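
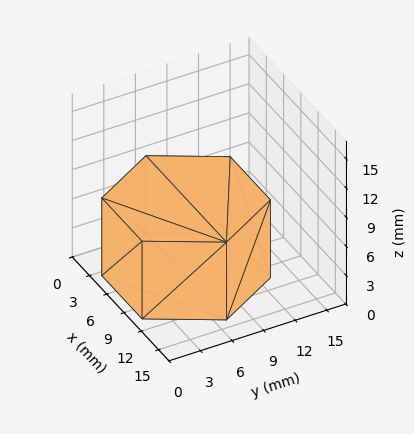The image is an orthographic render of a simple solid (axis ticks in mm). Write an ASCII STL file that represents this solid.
Reading the render: the shape is a regular 6-sided prism (a cylinder approximated with 6 flat sides), circumscribed radius ≈ 7 mm, height ≈ 8 mm (dimensions read to the nearest mm from the axis ticks). For the STL, each face is triangulated and given an outward normal.

solid part
  facet normal 0.0000 0.0000 -1.0000
    outer loop
      vertex 3.5 13.1 0.0
      vertex 10.5 13.1 0.0
      vertex 14.0 7.0 0.0
    endloop
  endfacet
  facet normal 0.0000 0.0000 -1.0000
    outer loop
      vertex 0.0 7.0 0.0
      vertex 3.5 13.1 0.0
      vertex 14.0 7.0 0.0
    endloop
  endfacet
  facet normal 0.0000 0.0000 -1.0000
    outer loop
      vertex 3.5 0.9 0.0
      vertex 0.0 7.0 0.0
      vertex 14.0 7.0 0.0
    endloop
  endfacet
  facet normal 0.0000 0.0000 -1.0000
    outer loop
      vertex 10.5 0.9 0.0
      vertex 3.5 0.9 0.0
      vertex 14.0 7.0 0.0
    endloop
  endfacet
  facet normal 0.0000 0.0000 1.0000
    outer loop
      vertex 14.0 7.0 8.0
      vertex 10.5 13.1 8.0
      vertex 3.5 13.1 8.0
    endloop
  endfacet
  facet normal 0.0000 0.0000 1.0000
    outer loop
      vertex 14.0 7.0 8.0
      vertex 3.5 13.1 8.0
      vertex 0.0 7.0 8.0
    endloop
  endfacet
  facet normal 0.0000 0.0000 1.0000
    outer loop
      vertex 14.0 7.0 8.0
      vertex 0.0 7.0 8.0
      vertex 3.5 0.9 8.0
    endloop
  endfacet
  facet normal 0.0000 0.0000 1.0000
    outer loop
      vertex 14.0 7.0 8.0
      vertex 3.5 0.9 8.0
      vertex 10.5 0.9 8.0
    endloop
  endfacet
  facet normal 0.8674 0.4977 0.0000
    outer loop
      vertex 14.0 7.0 0.0
      vertex 10.5 13.1 0.0
      vertex 10.5 13.1 8.0
    endloop
  endfacet
  facet normal 0.8674 0.4977 0.0000
    outer loop
      vertex 14.0 7.0 0.0
      vertex 10.5 13.1 8.0
      vertex 14.0 7.0 8.0
    endloop
  endfacet
  facet normal 0.0000 1.0000 0.0000
    outer loop
      vertex 10.5 13.1 0.0
      vertex 3.5 13.1 0.0
      vertex 3.5 13.1 8.0
    endloop
  endfacet
  facet normal 0.0000 1.0000 0.0000
    outer loop
      vertex 10.5 13.1 0.0
      vertex 3.5 13.1 8.0
      vertex 10.5 13.1 8.0
    endloop
  endfacet
  facet normal -0.8674 0.4977 0.0000
    outer loop
      vertex 3.5 13.1 0.0
      vertex 0.0 7.0 0.0
      vertex 0.0 7.0 8.0
    endloop
  endfacet
  facet normal -0.8674 0.4977 0.0000
    outer loop
      vertex 3.5 13.1 0.0
      vertex 0.0 7.0 8.0
      vertex 3.5 13.1 8.0
    endloop
  endfacet
  facet normal -0.8674 -0.4977 0.0000
    outer loop
      vertex 0.0 7.0 0.0
      vertex 3.5 0.9 0.0
      vertex 3.5 0.9 8.0
    endloop
  endfacet
  facet normal -0.8674 -0.4977 0.0000
    outer loop
      vertex 0.0 7.0 0.0
      vertex 3.5 0.9 8.0
      vertex 0.0 7.0 8.0
    endloop
  endfacet
  facet normal 0.0000 -1.0000 0.0000
    outer loop
      vertex 3.5 0.9 0.0
      vertex 10.5 0.9 0.0
      vertex 10.5 0.9 8.0
    endloop
  endfacet
  facet normal 0.0000 -1.0000 0.0000
    outer loop
      vertex 3.5 0.9 0.0
      vertex 10.5 0.9 8.0
      vertex 3.5 0.9 8.0
    endloop
  endfacet
  facet normal 0.8674 -0.4977 0.0000
    outer loop
      vertex 10.5 0.9 0.0
      vertex 14.0 7.0 0.0
      vertex 14.0 7.0 8.0
    endloop
  endfacet
  facet normal 0.8674 -0.4977 0.0000
    outer loop
      vertex 10.5 0.9 0.0
      vertex 14.0 7.0 8.0
      vertex 10.5 0.9 8.0
    endloop
  endfacet
endsolid part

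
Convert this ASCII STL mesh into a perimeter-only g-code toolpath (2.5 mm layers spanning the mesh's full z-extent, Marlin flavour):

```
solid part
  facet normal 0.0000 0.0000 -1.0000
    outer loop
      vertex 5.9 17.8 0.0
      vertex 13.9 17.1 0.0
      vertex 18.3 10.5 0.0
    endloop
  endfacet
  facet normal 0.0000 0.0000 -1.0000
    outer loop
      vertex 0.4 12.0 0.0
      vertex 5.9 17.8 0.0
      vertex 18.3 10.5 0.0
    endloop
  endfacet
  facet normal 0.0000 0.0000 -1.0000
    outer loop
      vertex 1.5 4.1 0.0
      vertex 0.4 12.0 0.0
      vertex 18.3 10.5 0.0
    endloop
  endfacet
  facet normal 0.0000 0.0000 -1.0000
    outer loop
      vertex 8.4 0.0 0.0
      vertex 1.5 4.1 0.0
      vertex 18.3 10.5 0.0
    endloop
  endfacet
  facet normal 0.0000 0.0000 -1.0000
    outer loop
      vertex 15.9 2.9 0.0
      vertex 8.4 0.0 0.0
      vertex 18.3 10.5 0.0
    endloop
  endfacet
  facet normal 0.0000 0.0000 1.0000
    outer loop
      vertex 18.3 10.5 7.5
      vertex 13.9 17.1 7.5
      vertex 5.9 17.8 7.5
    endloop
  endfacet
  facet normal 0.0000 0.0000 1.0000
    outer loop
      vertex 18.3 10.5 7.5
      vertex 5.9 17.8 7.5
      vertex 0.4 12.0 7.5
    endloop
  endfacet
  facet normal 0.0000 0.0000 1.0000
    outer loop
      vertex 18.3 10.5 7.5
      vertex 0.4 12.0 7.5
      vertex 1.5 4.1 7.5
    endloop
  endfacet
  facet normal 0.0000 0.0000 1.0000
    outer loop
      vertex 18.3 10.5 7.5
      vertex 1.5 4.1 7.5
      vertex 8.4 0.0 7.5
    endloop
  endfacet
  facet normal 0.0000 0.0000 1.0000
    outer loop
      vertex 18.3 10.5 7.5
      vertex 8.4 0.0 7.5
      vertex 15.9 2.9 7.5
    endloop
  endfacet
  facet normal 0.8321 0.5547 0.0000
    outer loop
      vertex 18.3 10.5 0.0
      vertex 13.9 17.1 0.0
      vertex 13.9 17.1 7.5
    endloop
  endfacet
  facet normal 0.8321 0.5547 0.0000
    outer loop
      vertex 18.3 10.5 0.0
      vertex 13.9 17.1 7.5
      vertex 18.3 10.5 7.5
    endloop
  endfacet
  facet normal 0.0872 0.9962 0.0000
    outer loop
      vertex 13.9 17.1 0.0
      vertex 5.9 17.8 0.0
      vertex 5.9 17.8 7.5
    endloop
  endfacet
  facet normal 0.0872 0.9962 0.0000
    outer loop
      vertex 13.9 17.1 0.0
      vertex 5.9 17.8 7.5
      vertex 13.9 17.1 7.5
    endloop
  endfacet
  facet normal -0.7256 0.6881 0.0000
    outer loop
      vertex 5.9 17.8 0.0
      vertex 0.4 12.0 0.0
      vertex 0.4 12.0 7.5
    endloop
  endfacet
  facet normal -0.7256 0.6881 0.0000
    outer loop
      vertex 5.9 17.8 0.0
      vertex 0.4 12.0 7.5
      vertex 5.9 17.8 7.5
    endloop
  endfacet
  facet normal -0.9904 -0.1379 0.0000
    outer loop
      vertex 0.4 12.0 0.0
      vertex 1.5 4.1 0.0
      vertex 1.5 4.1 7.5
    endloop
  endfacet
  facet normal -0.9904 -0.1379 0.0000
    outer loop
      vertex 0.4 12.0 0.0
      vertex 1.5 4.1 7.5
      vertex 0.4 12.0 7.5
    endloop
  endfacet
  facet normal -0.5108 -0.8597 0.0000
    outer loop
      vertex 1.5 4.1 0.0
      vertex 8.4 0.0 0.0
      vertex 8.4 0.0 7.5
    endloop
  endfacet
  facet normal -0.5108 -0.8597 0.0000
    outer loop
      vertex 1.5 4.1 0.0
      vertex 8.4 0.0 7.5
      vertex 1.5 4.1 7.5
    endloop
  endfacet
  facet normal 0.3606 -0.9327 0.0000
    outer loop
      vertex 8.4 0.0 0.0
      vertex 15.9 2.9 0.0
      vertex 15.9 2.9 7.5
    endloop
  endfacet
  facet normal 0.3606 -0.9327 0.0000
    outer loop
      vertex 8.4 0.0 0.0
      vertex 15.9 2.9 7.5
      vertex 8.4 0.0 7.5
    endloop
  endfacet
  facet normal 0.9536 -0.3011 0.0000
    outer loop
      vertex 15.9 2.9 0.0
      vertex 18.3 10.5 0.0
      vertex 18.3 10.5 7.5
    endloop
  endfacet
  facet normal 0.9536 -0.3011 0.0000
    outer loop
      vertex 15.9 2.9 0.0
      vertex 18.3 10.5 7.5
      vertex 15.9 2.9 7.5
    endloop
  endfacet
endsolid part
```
; perimeter-only toolpath
G21 ; units = mm
G90 ; absolute positioning
G28 ; home
; layer 1
G0 Z2.5
G0 X18.3 Y10.5
G1 X13.9 Y17.1
G1 X5.9 Y17.8
G1 X0.4 Y12.0
G1 X1.5 Y4.1
G1 X8.4 Y0.0
G1 X15.9 Y2.9
G1 X18.3 Y10.5
; layer 2
G0 Z5.0
G0 X18.3 Y10.5
G1 X13.9 Y17.1
G1 X5.9 Y17.8
G1 X0.4 Y12.0
G1 X1.5 Y4.1
G1 X8.4 Y0.0
G1 X15.9 Y2.9
G1 X18.3 Y10.5
; layer 3
G0 Z7.5
G0 X18.3 Y10.5
G1 X13.9 Y17.1
G1 X5.9 Y17.8
G1 X0.4 Y12.0
G1 X1.5 Y4.1
G1 X8.4 Y0.0
G1 X15.9 Y2.9
G1 X18.3 Y10.5
M2 ; end

The solid is a regular 7-sided prism (a cylinder approximated with 7 flat sides), circumscribed radius ≈ 9.2 mm, height ≈ 7.5 mm. Slicing at Δz = 2.5 mm — 3 equal slices spanning the solid's height, so layer i sits at z = i·h/3 — gives 3 non-empty perimeters. Each is a 7-segment closed polygon; G0 lifts to the layer z and rapids to the start vertex, then G1 traces the edges.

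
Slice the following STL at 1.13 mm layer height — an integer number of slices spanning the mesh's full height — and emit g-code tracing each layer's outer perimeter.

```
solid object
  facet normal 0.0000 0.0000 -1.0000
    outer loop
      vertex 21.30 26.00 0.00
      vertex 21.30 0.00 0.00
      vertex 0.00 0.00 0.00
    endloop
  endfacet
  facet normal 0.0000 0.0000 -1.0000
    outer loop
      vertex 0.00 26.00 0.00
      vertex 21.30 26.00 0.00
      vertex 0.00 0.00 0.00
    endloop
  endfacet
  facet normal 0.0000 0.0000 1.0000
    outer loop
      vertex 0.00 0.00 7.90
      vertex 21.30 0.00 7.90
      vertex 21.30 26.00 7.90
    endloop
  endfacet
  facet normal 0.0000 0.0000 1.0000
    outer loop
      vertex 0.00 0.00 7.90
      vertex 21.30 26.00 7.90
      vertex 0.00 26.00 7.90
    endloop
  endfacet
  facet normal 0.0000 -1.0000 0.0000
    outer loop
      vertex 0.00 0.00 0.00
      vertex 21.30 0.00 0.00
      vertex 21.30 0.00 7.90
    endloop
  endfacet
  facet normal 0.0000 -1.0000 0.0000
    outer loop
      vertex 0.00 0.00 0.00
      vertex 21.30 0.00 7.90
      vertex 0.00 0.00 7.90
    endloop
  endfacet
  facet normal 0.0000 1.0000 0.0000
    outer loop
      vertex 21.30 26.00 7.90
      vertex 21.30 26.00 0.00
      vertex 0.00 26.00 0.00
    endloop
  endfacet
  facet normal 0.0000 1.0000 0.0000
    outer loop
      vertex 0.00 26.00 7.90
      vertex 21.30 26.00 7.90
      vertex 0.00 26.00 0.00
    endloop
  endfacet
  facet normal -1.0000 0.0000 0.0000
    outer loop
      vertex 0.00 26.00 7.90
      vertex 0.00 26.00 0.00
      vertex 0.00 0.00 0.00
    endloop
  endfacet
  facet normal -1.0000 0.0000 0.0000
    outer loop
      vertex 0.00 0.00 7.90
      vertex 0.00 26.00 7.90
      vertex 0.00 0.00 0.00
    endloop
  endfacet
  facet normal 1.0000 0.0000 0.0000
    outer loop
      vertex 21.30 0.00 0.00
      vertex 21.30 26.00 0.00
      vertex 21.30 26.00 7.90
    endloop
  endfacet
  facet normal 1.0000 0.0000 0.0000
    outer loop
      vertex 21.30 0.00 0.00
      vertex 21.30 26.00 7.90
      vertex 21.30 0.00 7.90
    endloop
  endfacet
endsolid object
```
; perimeter-only toolpath
G21 ; units = mm
G90 ; absolute positioning
G28 ; home
; layer 1
G0 Z1.13
G0 X0.00 Y0.00
G1 X21.30 Y0.00
G1 X21.30 Y26.00
G1 X0.00 Y26.00
G1 X0.00 Y0.00
; layer 2
G0 Z2.26
G0 X0.00 Y0.00
G1 X21.30 Y0.00
G1 X21.30 Y26.00
G1 X0.00 Y26.00
G1 X0.00 Y0.00
; layer 3
G0 Z3.39
G0 X0.00 Y0.00
G1 X21.30 Y0.00
G1 X21.30 Y26.00
G1 X0.00 Y26.00
G1 X0.00 Y0.00
; layer 4
G0 Z4.51
G0 X0.00 Y0.00
G1 X21.30 Y0.00
G1 X21.30 Y26.00
G1 X0.00 Y26.00
G1 X0.00 Y0.00
; layer 5
G0 Z5.64
G0 X0.00 Y0.00
G1 X21.30 Y0.00
G1 X21.30 Y26.00
G1 X0.00 Y26.00
G1 X0.00 Y0.00
; layer 6
G0 Z6.77
G0 X0.00 Y0.00
G1 X21.30 Y0.00
G1 X21.30 Y26.00
G1 X0.00 Y26.00
G1 X0.00 Y0.00
; layer 7
G0 Z7.90
G0 X0.00 Y0.00
G1 X21.30 Y0.00
G1 X21.30 Y26.00
G1 X0.00 Y26.00
G1 X0.00 Y0.00
M2 ; end

The solid is a rectangular box, roughly 21.3 × 26 mm footprint and 7.9 mm tall. Slicing at Δz = 1.13 mm — 7 equal slices spanning the solid's height, so layer i sits at z = i·h/7 — gives 7 non-empty perimeters. Each is a 4-segment closed polygon; G0 lifts to the layer z and rapids to the start vertex, then G1 traces the edges.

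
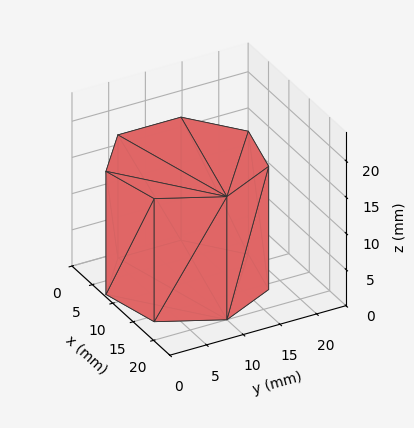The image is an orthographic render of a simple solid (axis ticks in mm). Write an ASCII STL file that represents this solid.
Reading the render: the shape is a regular 7-sided prism (a cylinder approximated with 7 flat sides), circumscribed radius ≈ 10 mm, height ≈ 17 mm (dimensions read to the nearest mm from the axis ticks). For the STL, each face is triangulated and given an outward normal.

solid part
  facet normal 0.0000 0.0000 -1.0000
    outer loop
      vertex 7.8 19.7 0.0
      vertex 16.2 17.8 0.0
      vertex 20.0 10.0 0.0
    endloop
  endfacet
  facet normal 0.0000 0.0000 -1.0000
    outer loop
      vertex 1.0 14.3 0.0
      vertex 7.8 19.7 0.0
      vertex 20.0 10.0 0.0
    endloop
  endfacet
  facet normal 0.0000 0.0000 -1.0000
    outer loop
      vertex 1.0 5.7 0.0
      vertex 1.0 14.3 0.0
      vertex 20.0 10.0 0.0
    endloop
  endfacet
  facet normal 0.0000 0.0000 -1.0000
    outer loop
      vertex 7.8 0.3 0.0
      vertex 1.0 5.7 0.0
      vertex 20.0 10.0 0.0
    endloop
  endfacet
  facet normal 0.0000 0.0000 -1.0000
    outer loop
      vertex 16.2 2.2 0.0
      vertex 7.8 0.3 0.0
      vertex 20.0 10.0 0.0
    endloop
  endfacet
  facet normal 0.0000 0.0000 1.0000
    outer loop
      vertex 20.0 10.0 17.0
      vertex 16.2 17.8 17.0
      vertex 7.8 19.7 17.0
    endloop
  endfacet
  facet normal 0.0000 0.0000 1.0000
    outer loop
      vertex 20.0 10.0 17.0
      vertex 7.8 19.7 17.0
      vertex 1.0 14.3 17.0
    endloop
  endfacet
  facet normal 0.0000 0.0000 1.0000
    outer loop
      vertex 20.0 10.0 17.0
      vertex 1.0 14.3 17.0
      vertex 1.0 5.7 17.0
    endloop
  endfacet
  facet normal 0.0000 0.0000 1.0000
    outer loop
      vertex 20.0 10.0 17.0
      vertex 1.0 5.7 17.0
      vertex 7.8 0.3 17.0
    endloop
  endfacet
  facet normal 0.0000 0.0000 1.0000
    outer loop
      vertex 20.0 10.0 17.0
      vertex 7.8 0.3 17.0
      vertex 16.2 2.2 17.0
    endloop
  endfacet
  facet normal 0.8990 0.4380 0.0000
    outer loop
      vertex 20.0 10.0 0.0
      vertex 16.2 17.8 0.0
      vertex 16.2 17.8 17.0
    endloop
  endfacet
  facet normal 0.8990 0.4380 0.0000
    outer loop
      vertex 20.0 10.0 0.0
      vertex 16.2 17.8 17.0
      vertex 20.0 10.0 17.0
    endloop
  endfacet
  facet normal 0.2206 0.9754 0.0000
    outer loop
      vertex 16.2 17.8 0.0
      vertex 7.8 19.7 0.0
      vertex 7.8 19.7 17.0
    endloop
  endfacet
  facet normal 0.2206 0.9754 0.0000
    outer loop
      vertex 16.2 17.8 0.0
      vertex 7.8 19.7 17.0
      vertex 16.2 17.8 17.0
    endloop
  endfacet
  facet normal -0.6219 0.7831 0.0000
    outer loop
      vertex 7.8 19.7 0.0
      vertex 1.0 14.3 0.0
      vertex 1.0 14.3 17.0
    endloop
  endfacet
  facet normal -0.6219 0.7831 0.0000
    outer loop
      vertex 7.8 19.7 0.0
      vertex 1.0 14.3 17.0
      vertex 7.8 19.7 17.0
    endloop
  endfacet
  facet normal -1.0000 0.0000 0.0000
    outer loop
      vertex 1.0 14.3 0.0
      vertex 1.0 5.7 0.0
      vertex 1.0 5.7 17.0
    endloop
  endfacet
  facet normal -1.0000 0.0000 0.0000
    outer loop
      vertex 1.0 14.3 0.0
      vertex 1.0 5.7 17.0
      vertex 1.0 14.3 17.0
    endloop
  endfacet
  facet normal -0.6219 -0.7831 0.0000
    outer loop
      vertex 1.0 5.7 0.0
      vertex 7.8 0.3 0.0
      vertex 7.8 0.3 17.0
    endloop
  endfacet
  facet normal -0.6219 -0.7831 0.0000
    outer loop
      vertex 1.0 5.7 0.0
      vertex 7.8 0.3 17.0
      vertex 1.0 5.7 17.0
    endloop
  endfacet
  facet normal 0.2206 -0.9754 0.0000
    outer loop
      vertex 7.8 0.3 0.0
      vertex 16.2 2.2 0.0
      vertex 16.2 2.2 17.0
    endloop
  endfacet
  facet normal 0.2206 -0.9754 0.0000
    outer loop
      vertex 7.8 0.3 0.0
      vertex 16.2 2.2 17.0
      vertex 7.8 0.3 17.0
    endloop
  endfacet
  facet normal 0.8990 -0.4380 0.0000
    outer loop
      vertex 16.2 2.2 0.0
      vertex 20.0 10.0 0.0
      vertex 20.0 10.0 17.0
    endloop
  endfacet
  facet normal 0.8990 -0.4380 0.0000
    outer loop
      vertex 16.2 2.2 0.0
      vertex 20.0 10.0 17.0
      vertex 16.2 2.2 17.0
    endloop
  endfacet
endsolid part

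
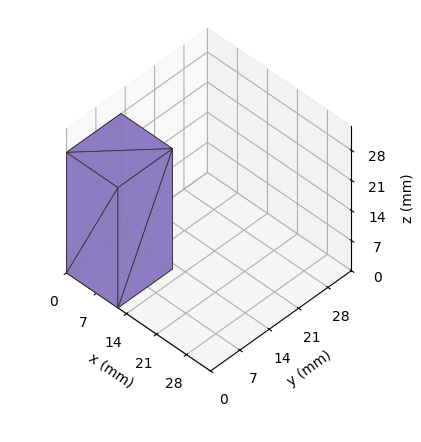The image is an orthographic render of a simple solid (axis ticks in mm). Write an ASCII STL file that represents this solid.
Reading the render: the shape is a rectangular box, roughly 12 × 13 mm footprint and 28 mm tall (dimensions read to the nearest mm from the axis ticks). For the STL, each face is triangulated and given an outward normal.

solid part
  facet normal 0.0000 0.0000 -1.0000
    outer loop
      vertex 12.00 13.00 0.00
      vertex 12.00 0.00 0.00
      vertex 0.00 0.00 0.00
    endloop
  endfacet
  facet normal 0.0000 0.0000 -1.0000
    outer loop
      vertex 0.00 13.00 0.00
      vertex 12.00 13.00 0.00
      vertex 0.00 0.00 0.00
    endloop
  endfacet
  facet normal 0.0000 0.0000 1.0000
    outer loop
      vertex 0.00 0.00 28.00
      vertex 12.00 0.00 28.00
      vertex 12.00 13.00 28.00
    endloop
  endfacet
  facet normal 0.0000 0.0000 1.0000
    outer loop
      vertex 0.00 0.00 28.00
      vertex 12.00 13.00 28.00
      vertex 0.00 13.00 28.00
    endloop
  endfacet
  facet normal 0.0000 -1.0000 0.0000
    outer loop
      vertex 0.00 0.00 0.00
      vertex 12.00 0.00 0.00
      vertex 12.00 0.00 28.00
    endloop
  endfacet
  facet normal 0.0000 -1.0000 0.0000
    outer loop
      vertex 0.00 0.00 0.00
      vertex 12.00 0.00 28.00
      vertex 0.00 0.00 28.00
    endloop
  endfacet
  facet normal 0.0000 1.0000 0.0000
    outer loop
      vertex 12.00 13.00 28.00
      vertex 12.00 13.00 0.00
      vertex 0.00 13.00 0.00
    endloop
  endfacet
  facet normal 0.0000 1.0000 0.0000
    outer loop
      vertex 0.00 13.00 28.00
      vertex 12.00 13.00 28.00
      vertex 0.00 13.00 0.00
    endloop
  endfacet
  facet normal -1.0000 0.0000 0.0000
    outer loop
      vertex 0.00 13.00 28.00
      vertex 0.00 13.00 0.00
      vertex 0.00 0.00 0.00
    endloop
  endfacet
  facet normal -1.0000 0.0000 0.0000
    outer loop
      vertex 0.00 0.00 28.00
      vertex 0.00 13.00 28.00
      vertex 0.00 0.00 0.00
    endloop
  endfacet
  facet normal 1.0000 0.0000 0.0000
    outer loop
      vertex 12.00 0.00 0.00
      vertex 12.00 13.00 0.00
      vertex 12.00 13.00 28.00
    endloop
  endfacet
  facet normal 1.0000 0.0000 0.0000
    outer loop
      vertex 12.00 0.00 0.00
      vertex 12.00 13.00 28.00
      vertex 12.00 0.00 28.00
    endloop
  endfacet
endsolid part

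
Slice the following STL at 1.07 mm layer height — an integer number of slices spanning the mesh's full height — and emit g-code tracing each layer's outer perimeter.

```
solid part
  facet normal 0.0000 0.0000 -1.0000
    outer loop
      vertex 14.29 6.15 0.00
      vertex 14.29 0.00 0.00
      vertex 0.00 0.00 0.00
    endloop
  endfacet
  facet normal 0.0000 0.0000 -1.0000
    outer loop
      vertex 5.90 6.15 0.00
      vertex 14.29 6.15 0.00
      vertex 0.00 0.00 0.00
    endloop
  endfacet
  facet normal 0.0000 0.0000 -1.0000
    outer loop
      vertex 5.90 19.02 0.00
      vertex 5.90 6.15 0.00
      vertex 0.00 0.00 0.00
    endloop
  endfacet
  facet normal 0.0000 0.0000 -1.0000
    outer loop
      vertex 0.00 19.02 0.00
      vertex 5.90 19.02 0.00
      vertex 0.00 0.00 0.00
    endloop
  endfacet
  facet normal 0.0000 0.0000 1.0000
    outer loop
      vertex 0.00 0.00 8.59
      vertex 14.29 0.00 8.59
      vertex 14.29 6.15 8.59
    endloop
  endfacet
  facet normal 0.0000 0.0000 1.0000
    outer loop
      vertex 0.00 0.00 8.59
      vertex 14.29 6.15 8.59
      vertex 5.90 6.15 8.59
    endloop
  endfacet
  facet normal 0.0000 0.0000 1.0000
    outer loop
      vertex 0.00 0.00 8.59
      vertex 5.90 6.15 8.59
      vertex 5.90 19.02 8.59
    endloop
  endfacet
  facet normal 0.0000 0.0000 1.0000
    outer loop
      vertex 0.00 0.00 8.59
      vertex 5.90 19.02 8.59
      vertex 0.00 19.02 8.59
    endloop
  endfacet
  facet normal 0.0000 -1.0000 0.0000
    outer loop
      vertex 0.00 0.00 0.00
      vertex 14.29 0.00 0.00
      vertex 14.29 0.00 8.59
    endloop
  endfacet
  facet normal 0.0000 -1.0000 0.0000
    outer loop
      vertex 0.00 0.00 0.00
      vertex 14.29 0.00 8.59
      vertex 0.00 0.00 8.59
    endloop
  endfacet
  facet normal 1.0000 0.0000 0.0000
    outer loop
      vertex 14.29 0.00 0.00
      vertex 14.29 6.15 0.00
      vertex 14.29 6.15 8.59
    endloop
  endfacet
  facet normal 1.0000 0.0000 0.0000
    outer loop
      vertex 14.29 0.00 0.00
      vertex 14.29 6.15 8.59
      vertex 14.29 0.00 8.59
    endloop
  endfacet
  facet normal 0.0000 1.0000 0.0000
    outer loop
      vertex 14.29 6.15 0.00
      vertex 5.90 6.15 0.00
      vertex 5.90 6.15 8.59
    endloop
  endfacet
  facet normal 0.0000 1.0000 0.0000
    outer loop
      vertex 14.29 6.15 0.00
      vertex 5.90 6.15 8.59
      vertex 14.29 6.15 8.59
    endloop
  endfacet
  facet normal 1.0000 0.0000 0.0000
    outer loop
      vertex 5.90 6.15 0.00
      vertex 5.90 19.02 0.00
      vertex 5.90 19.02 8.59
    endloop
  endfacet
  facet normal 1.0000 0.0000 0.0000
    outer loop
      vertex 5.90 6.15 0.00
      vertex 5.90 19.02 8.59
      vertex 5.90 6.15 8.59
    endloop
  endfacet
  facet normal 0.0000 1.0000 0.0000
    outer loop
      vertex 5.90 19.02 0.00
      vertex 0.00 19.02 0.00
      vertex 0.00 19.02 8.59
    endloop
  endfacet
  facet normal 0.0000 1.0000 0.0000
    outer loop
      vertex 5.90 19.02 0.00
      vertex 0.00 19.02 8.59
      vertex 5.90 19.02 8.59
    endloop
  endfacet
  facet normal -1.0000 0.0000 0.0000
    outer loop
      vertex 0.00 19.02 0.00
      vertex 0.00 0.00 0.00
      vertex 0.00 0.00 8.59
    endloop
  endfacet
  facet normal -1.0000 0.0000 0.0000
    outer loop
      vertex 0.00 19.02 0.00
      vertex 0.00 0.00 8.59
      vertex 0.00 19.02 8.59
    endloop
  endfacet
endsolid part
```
; perimeter-only toolpath
G21 ; units = mm
G90 ; absolute positioning
G28 ; home
; layer 1
G0 Z1.07
G0 X0.00 Y0.00
G1 X14.29 Y0.00
G1 X14.29 Y6.15
G1 X5.90 Y6.15
G1 X5.90 Y19.02
G1 X0.00 Y19.02
G1 X0.00 Y0.00
; layer 2
G0 Z2.15
G0 X0.00 Y0.00
G1 X14.29 Y0.00
G1 X14.29 Y6.15
G1 X5.90 Y6.15
G1 X5.90 Y19.02
G1 X0.00 Y19.02
G1 X0.00 Y0.00
; layer 3
G0 Z3.22
G0 X0.00 Y0.00
G1 X14.29 Y0.00
G1 X14.29 Y6.15
G1 X5.90 Y6.15
G1 X5.90 Y19.02
G1 X0.00 Y19.02
G1 X0.00 Y0.00
; layer 4
G0 Z4.29
G0 X0.00 Y0.00
G1 X14.29 Y0.00
G1 X14.29 Y6.15
G1 X5.90 Y6.15
G1 X5.90 Y19.02
G1 X0.00 Y19.02
G1 X0.00 Y0.00
; layer 5
G0 Z5.37
G0 X0.00 Y0.00
G1 X14.29 Y0.00
G1 X14.29 Y6.15
G1 X5.90 Y6.15
G1 X5.90 Y19.02
G1 X0.00 Y19.02
G1 X0.00 Y0.00
; layer 6
G0 Z6.44
G0 X0.00 Y0.00
G1 X14.29 Y0.00
G1 X14.29 Y6.15
G1 X5.90 Y6.15
G1 X5.90 Y19.02
G1 X0.00 Y19.02
G1 X0.00 Y0.00
; layer 7
G0 Z7.52
G0 X0.00 Y0.00
G1 X14.29 Y0.00
G1 X14.29 Y6.15
G1 X5.90 Y6.15
G1 X5.90 Y19.02
G1 X0.00 Y19.02
G1 X0.00 Y0.00
; layer 8
G0 Z8.59
G0 X0.00 Y0.00
G1 X14.29 Y0.00
G1 X14.29 Y6.15
G1 X5.90 Y6.15
G1 X5.90 Y19.02
G1 X0.00 Y19.02
G1 X0.00 Y0.00
M2 ; end

The solid is an L-shaped prism: outer 14.3 × 19 mm, arm thicknesses ≈ 6.15 mm (horizontal) and 5.9 mm (vertical), extruded 8.59 mm in z. Slicing at Δz = 1.07 mm — 8 equal slices spanning the solid's height, so layer i sits at z = i·h/8 — gives 8 non-empty perimeters. Each is a 6-segment closed polygon; G0 lifts to the layer z and rapids to the start vertex, then G1 traces the edges.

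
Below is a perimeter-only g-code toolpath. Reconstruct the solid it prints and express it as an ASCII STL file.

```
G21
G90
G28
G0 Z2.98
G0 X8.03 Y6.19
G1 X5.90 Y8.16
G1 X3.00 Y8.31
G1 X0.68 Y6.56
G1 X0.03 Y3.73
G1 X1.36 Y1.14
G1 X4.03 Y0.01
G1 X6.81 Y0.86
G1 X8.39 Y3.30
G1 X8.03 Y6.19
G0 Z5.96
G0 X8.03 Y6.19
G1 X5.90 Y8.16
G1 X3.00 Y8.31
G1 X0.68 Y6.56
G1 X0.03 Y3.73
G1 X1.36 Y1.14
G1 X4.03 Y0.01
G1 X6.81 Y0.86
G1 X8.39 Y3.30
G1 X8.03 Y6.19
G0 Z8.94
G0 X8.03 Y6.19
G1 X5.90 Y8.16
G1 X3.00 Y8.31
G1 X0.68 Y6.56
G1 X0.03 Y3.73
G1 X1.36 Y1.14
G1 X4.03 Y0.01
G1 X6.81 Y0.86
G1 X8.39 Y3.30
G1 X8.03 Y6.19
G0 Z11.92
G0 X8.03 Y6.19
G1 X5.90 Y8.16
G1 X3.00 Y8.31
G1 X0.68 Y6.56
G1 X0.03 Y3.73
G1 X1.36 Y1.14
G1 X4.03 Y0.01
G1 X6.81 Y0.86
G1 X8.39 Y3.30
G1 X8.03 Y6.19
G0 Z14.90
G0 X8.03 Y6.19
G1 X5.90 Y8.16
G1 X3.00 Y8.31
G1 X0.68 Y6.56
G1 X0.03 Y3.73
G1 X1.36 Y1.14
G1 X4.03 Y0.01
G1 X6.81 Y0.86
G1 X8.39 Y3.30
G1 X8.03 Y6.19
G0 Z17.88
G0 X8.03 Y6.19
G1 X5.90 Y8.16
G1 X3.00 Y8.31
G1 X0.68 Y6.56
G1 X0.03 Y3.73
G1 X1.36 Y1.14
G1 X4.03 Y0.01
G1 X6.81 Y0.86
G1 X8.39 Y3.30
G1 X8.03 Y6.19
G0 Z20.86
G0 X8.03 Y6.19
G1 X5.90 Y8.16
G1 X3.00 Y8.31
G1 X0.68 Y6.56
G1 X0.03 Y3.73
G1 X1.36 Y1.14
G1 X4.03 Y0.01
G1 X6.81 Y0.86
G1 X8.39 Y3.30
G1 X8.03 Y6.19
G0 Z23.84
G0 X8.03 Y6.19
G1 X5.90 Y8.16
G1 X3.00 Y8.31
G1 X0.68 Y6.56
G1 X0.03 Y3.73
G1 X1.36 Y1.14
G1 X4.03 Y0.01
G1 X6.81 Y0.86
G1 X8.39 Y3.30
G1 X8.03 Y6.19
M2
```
solid part
  facet normal 0.0000 0.0000 -1.0000
    outer loop
      vertex 3.00 8.31 0.00
      vertex 5.90 8.16 0.00
      vertex 8.03 6.19 0.00
    endloop
  endfacet
  facet normal 0.0000 0.0000 -1.0000
    outer loop
      vertex 0.68 6.56 0.00
      vertex 3.00 8.31 0.00
      vertex 8.03 6.19 0.00
    endloop
  endfacet
  facet normal 0.0000 0.0000 -1.0000
    outer loop
      vertex 0.03 3.73 0.00
      vertex 0.68 6.56 0.00
      vertex 8.03 6.19 0.00
    endloop
  endfacet
  facet normal 0.0000 0.0000 -1.0000
    outer loop
      vertex 1.36 1.14 0.00
      vertex 0.03 3.73 0.00
      vertex 8.03 6.19 0.00
    endloop
  endfacet
  facet normal 0.0000 0.0000 -1.0000
    outer loop
      vertex 4.03 0.01 0.00
      vertex 1.36 1.14 0.00
      vertex 8.03 6.19 0.00
    endloop
  endfacet
  facet normal 0.0000 0.0000 -1.0000
    outer loop
      vertex 6.81 0.86 0.00
      vertex 4.03 0.01 0.00
      vertex 8.03 6.19 0.00
    endloop
  endfacet
  facet normal 0.0000 0.0000 -1.0000
    outer loop
      vertex 8.39 3.30 0.00
      vertex 6.81 0.86 0.00
      vertex 8.03 6.19 0.00
    endloop
  endfacet
  facet normal 0.0000 0.0000 1.0000
    outer loop
      vertex 8.03 6.19 23.84
      vertex 5.90 8.16 23.84
      vertex 3.00 8.31 23.84
    endloop
  endfacet
  facet normal 0.0000 0.0000 1.0000
    outer loop
      vertex 8.03 6.19 23.84
      vertex 3.00 8.31 23.84
      vertex 0.68 6.56 23.84
    endloop
  endfacet
  facet normal 0.0000 0.0000 1.0000
    outer loop
      vertex 8.03 6.19 23.84
      vertex 0.68 6.56 23.84
      vertex 0.03 3.73 23.84
    endloop
  endfacet
  facet normal 0.0000 0.0000 1.0000
    outer loop
      vertex 8.03 6.19 23.84
      vertex 0.03 3.73 23.84
      vertex 1.36 1.14 23.84
    endloop
  endfacet
  facet normal 0.0000 0.0000 1.0000
    outer loop
      vertex 8.03 6.19 23.84
      vertex 1.36 1.14 23.84
      vertex 4.03 0.01 23.84
    endloop
  endfacet
  facet normal 0.0000 0.0000 1.0000
    outer loop
      vertex 8.03 6.19 23.84
      vertex 4.03 0.01 23.84
      vertex 6.81 0.86 23.84
    endloop
  endfacet
  facet normal 0.0000 0.0000 1.0000
    outer loop
      vertex 8.03 6.19 23.84
      vertex 6.81 0.86 23.84
      vertex 8.39 3.30 23.84
    endloop
  endfacet
  facet normal 0.6790 0.7341 0.0000
    outer loop
      vertex 8.03 6.19 0.00
      vertex 5.90 8.16 0.00
      vertex 5.90 8.16 23.84
    endloop
  endfacet
  facet normal 0.6790 0.7341 0.0000
    outer loop
      vertex 8.03 6.19 0.00
      vertex 5.90 8.16 23.84
      vertex 8.03 6.19 23.84
    endloop
  endfacet
  facet normal 0.0517 0.9987 0.0000
    outer loop
      vertex 5.90 8.16 0.00
      vertex 3.00 8.31 0.00
      vertex 3.00 8.31 23.84
    endloop
  endfacet
  facet normal 0.0517 0.9987 0.0000
    outer loop
      vertex 5.90 8.16 0.00
      vertex 3.00 8.31 23.84
      vertex 5.90 8.16 23.84
    endloop
  endfacet
  facet normal -0.6022 0.7983 0.0000
    outer loop
      vertex 3.00 8.31 0.00
      vertex 0.68 6.56 0.00
      vertex 0.68 6.56 23.84
    endloop
  endfacet
  facet normal -0.6022 0.7983 0.0000
    outer loop
      vertex 3.00 8.31 0.00
      vertex 0.68 6.56 23.84
      vertex 3.00 8.31 23.84
    endloop
  endfacet
  facet normal -0.9746 0.2239 0.0000
    outer loop
      vertex 0.68 6.56 0.00
      vertex 0.03 3.73 0.00
      vertex 0.03 3.73 23.84
    endloop
  endfacet
  facet normal -0.9746 0.2239 0.0000
    outer loop
      vertex 0.68 6.56 0.00
      vertex 0.03 3.73 23.84
      vertex 0.68 6.56 23.84
    endloop
  endfacet
  facet normal -0.8896 -0.4568 0.0000
    outer loop
      vertex 0.03 3.73 0.00
      vertex 1.36 1.14 0.00
      vertex 1.36 1.14 23.84
    endloop
  endfacet
  facet normal -0.8896 -0.4568 0.0000
    outer loop
      vertex 0.03 3.73 0.00
      vertex 1.36 1.14 23.84
      vertex 0.03 3.73 23.84
    endloop
  endfacet
  facet normal -0.3898 -0.9209 0.0000
    outer loop
      vertex 1.36 1.14 0.00
      vertex 4.03 0.01 0.00
      vertex 4.03 0.01 23.84
    endloop
  endfacet
  facet normal -0.3898 -0.9209 0.0000
    outer loop
      vertex 1.36 1.14 0.00
      vertex 4.03 0.01 23.84
      vertex 1.36 1.14 23.84
    endloop
  endfacet
  facet normal 0.2924 -0.9563 0.0000
    outer loop
      vertex 4.03 0.01 0.00
      vertex 6.81 0.86 0.00
      vertex 6.81 0.86 23.84
    endloop
  endfacet
  facet normal 0.2924 -0.9563 0.0000
    outer loop
      vertex 4.03 0.01 0.00
      vertex 6.81 0.86 23.84
      vertex 4.03 0.01 23.84
    endloop
  endfacet
  facet normal 0.8394 -0.5435 0.0000
    outer loop
      vertex 6.81 0.86 0.00
      vertex 8.39 3.30 0.00
      vertex 8.39 3.30 23.84
    endloop
  endfacet
  facet normal 0.8394 -0.5435 0.0000
    outer loop
      vertex 6.81 0.86 0.00
      vertex 8.39 3.30 23.84
      vertex 6.81 0.86 23.84
    endloop
  endfacet
  facet normal 0.9923 0.1236 0.0000
    outer loop
      vertex 8.39 3.30 0.00
      vertex 8.03 6.19 0.00
      vertex 8.03 6.19 23.84
    endloop
  endfacet
  facet normal 0.9923 0.1236 0.0000
    outer loop
      vertex 8.39 3.30 0.00
      vertex 8.03 6.19 23.84
      vertex 8.39 3.30 23.84
    endloop
  endfacet
endsolid part

The G0 Z moves step by Δz≈2.98 mm. Every layer's G1 loop is the same polygon, so the solid is a straight extrusion of it from z=0 to z≈23.8. Closing with flat bottom and top caps and triangulating gives 32 facets — a regular 9-sided prism (a cylinder approximated with 9 flat sides), circumscribed radius ≈ 4.25 mm, height ≈ 23.8 mm.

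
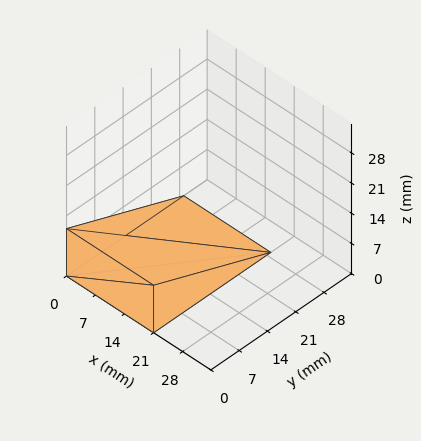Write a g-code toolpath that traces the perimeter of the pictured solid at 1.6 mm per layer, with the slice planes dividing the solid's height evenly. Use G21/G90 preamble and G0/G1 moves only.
Reading the render: the shape is a wedge (ramp): 21 × 29 mm base, rising to 11 mm along the y=0 edge and sloping linearly to z=0 at y=29 (dimensions read to the nearest mm from the axis ticks). For the g-code, the solid's height is divided into equal slices at the stated Δz and each level perimeter traced with G1 moves after a G0 lift.

; perimeter-only toolpath
G21 ; units = mm
G90 ; absolute positioning
G28 ; home
; layer 1
G0 Z1.6
G0 X0.0 Y0.0
G1 X21.0 Y0.0
G1 X21.0 Y24.9
G1 X0.0 Y24.9
G1 X0.0 Y0.0
; layer 2
G0 Z3.1
G0 X0.0 Y0.0
G1 X21.0 Y0.0
G1 X21.0 Y20.7
G1 X0.0 Y20.7
G1 X0.0 Y0.0
; layer 3
G0 Z4.7
G0 X0.0 Y0.0
G1 X21.0 Y0.0
G1 X21.0 Y16.6
G1 X0.0 Y16.6
G1 X0.0 Y0.0
; layer 4
G0 Z6.3
G0 X0.0 Y0.0
G1 X21.0 Y0.0
G1 X21.0 Y12.4
G1 X0.0 Y12.4
G1 X0.0 Y0.0
; layer 5
G0 Z7.9
G0 X0.0 Y0.0
G1 X21.0 Y0.0
G1 X21.0 Y8.3
G1 X0.0 Y8.3
G1 X0.0 Y0.0
; layer 6
G0 Z9.4
G0 X0.0 Y0.0
G1 X21.0 Y0.0
G1 X21.0 Y4.1
G1 X0.0 Y4.1
G1 X0.0 Y0.0
M2 ; end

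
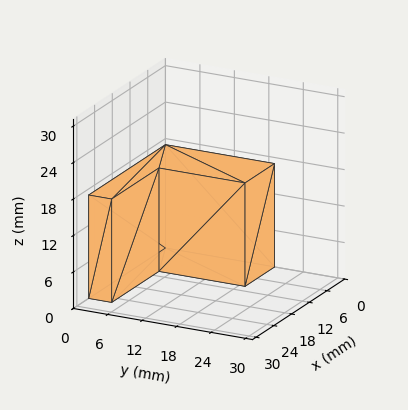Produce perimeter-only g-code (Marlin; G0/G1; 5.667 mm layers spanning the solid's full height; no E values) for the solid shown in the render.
Reading the render: the shape is an L-shaped prism: outer 26 × 19 mm, arm thicknesses ≈ 4 mm (horizontal) and 10 mm (vertical), extruded 17 mm in z (dimensions read to the nearest mm from the axis ticks). For the g-code, the solid's height is divided into equal slices at the stated Δz and each level perimeter traced with G1 moves after a G0 lift.

; perimeter-only toolpath
G21 ; units = mm
G90 ; absolute positioning
G28 ; home
; layer 1
G0 Z5.667
G0 X0.000 Y0.000
G1 X26.000 Y0.000
G1 X26.000 Y4.000
G1 X10.000 Y4.000
G1 X10.000 Y19.000
G1 X0.000 Y19.000
G1 X0.000 Y0.000
; layer 2
G0 Z11.333
G0 X0.000 Y0.000
G1 X26.000 Y0.000
G1 X26.000 Y4.000
G1 X10.000 Y4.000
G1 X10.000 Y19.000
G1 X0.000 Y19.000
G1 X0.000 Y0.000
; layer 3
G0 Z17.000
G0 X0.000 Y0.000
G1 X26.000 Y0.000
G1 X26.000 Y4.000
G1 X10.000 Y4.000
G1 X10.000 Y19.000
G1 X0.000 Y19.000
G1 X0.000 Y0.000
M2 ; end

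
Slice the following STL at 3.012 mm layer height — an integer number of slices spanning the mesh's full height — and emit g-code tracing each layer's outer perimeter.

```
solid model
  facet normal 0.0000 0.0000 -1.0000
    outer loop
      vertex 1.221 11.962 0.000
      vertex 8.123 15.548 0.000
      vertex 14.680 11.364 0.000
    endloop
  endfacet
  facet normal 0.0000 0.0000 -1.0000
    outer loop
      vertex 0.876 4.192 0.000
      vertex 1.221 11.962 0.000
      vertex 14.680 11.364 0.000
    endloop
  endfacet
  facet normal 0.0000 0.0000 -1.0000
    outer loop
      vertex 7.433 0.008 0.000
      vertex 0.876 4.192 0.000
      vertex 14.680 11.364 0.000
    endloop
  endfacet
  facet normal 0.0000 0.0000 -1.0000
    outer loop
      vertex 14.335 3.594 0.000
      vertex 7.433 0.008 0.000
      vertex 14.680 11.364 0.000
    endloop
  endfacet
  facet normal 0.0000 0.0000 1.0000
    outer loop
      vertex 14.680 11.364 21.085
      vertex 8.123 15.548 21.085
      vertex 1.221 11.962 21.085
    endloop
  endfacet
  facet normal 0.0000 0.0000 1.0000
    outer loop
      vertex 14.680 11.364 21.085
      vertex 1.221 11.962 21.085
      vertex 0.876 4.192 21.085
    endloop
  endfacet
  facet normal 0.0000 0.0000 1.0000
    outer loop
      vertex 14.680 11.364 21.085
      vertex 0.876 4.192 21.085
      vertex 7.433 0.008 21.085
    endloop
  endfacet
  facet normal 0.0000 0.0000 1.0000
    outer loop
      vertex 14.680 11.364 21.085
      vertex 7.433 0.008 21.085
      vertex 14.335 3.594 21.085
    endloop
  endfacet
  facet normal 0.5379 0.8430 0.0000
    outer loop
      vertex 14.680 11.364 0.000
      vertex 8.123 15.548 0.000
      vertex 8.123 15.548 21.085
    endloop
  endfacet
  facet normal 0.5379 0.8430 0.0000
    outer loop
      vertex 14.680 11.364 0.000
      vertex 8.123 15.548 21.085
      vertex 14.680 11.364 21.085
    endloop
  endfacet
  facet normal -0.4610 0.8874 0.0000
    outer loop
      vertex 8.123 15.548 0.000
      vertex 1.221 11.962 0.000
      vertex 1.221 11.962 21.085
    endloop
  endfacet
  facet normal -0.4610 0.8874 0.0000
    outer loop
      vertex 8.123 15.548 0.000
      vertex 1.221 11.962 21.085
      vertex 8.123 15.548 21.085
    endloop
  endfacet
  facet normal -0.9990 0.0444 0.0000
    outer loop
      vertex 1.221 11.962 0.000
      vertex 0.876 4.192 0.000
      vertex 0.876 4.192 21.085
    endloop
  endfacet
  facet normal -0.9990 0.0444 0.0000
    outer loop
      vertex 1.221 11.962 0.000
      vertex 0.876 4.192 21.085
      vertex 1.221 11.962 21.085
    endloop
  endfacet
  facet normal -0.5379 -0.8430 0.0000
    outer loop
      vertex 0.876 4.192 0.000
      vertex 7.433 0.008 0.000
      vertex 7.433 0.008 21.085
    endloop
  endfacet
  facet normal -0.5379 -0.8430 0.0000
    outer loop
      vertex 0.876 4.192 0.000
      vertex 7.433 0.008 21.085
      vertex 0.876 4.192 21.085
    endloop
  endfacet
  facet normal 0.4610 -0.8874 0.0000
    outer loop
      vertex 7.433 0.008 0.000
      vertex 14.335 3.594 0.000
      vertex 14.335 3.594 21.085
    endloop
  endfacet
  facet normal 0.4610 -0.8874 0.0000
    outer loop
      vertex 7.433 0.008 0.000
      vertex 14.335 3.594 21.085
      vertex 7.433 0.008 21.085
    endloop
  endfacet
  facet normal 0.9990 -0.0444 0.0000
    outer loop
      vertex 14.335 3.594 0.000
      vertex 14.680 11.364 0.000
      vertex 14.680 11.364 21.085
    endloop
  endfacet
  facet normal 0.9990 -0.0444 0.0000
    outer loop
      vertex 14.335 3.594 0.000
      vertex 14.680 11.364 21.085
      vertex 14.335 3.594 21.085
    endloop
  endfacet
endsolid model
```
; perimeter-only toolpath
G21 ; units = mm
G90 ; absolute positioning
G28 ; home
; layer 1
G0 Z3.012
G0 X14.680 Y11.364
G1 X8.123 Y15.548
G1 X1.221 Y11.962
G1 X0.876 Y4.192
G1 X7.433 Y0.008
G1 X14.335 Y3.594
G1 X14.680 Y11.364
; layer 2
G0 Z6.024
G0 X14.680 Y11.364
G1 X8.123 Y15.548
G1 X1.221 Y11.962
G1 X0.876 Y4.192
G1 X7.433 Y0.008
G1 X14.335 Y3.594
G1 X14.680 Y11.364
; layer 3
G0 Z9.036
G0 X14.680 Y11.364
G1 X8.123 Y15.548
G1 X1.221 Y11.962
G1 X0.876 Y4.192
G1 X7.433 Y0.008
G1 X14.335 Y3.594
G1 X14.680 Y11.364
; layer 4
G0 Z12.049
G0 X14.680 Y11.364
G1 X8.123 Y15.548
G1 X1.221 Y11.962
G1 X0.876 Y4.192
G1 X7.433 Y0.008
G1 X14.335 Y3.594
G1 X14.680 Y11.364
; layer 5
G0 Z15.061
G0 X14.680 Y11.364
G1 X8.123 Y15.548
G1 X1.221 Y11.962
G1 X0.876 Y4.192
G1 X7.433 Y0.008
G1 X14.335 Y3.594
G1 X14.680 Y11.364
; layer 6
G0 Z18.073
G0 X14.680 Y11.364
G1 X8.123 Y15.548
G1 X1.221 Y11.962
G1 X0.876 Y4.192
G1 X7.433 Y0.008
G1 X14.335 Y3.594
G1 X14.680 Y11.364
; layer 7
G0 Z21.085
G0 X14.680 Y11.364
G1 X8.123 Y15.548
G1 X1.221 Y11.962
G1 X0.876 Y4.192
G1 X7.433 Y0.008
G1 X14.335 Y3.594
G1 X14.680 Y11.364
M2 ; end

The solid is a regular 6-sided prism (a cylinder approximated with 6 flat sides), circumscribed radius ≈ 7.78 mm, height ≈ 21.1 mm. Slicing at Δz = 3.012 mm — 7 equal slices spanning the solid's height, so layer i sits at z = i·h/7 — gives 7 non-empty perimeters. Each is a 6-segment closed polygon; G0 lifts to the layer z and rapids to the start vertex, then G1 traces the edges.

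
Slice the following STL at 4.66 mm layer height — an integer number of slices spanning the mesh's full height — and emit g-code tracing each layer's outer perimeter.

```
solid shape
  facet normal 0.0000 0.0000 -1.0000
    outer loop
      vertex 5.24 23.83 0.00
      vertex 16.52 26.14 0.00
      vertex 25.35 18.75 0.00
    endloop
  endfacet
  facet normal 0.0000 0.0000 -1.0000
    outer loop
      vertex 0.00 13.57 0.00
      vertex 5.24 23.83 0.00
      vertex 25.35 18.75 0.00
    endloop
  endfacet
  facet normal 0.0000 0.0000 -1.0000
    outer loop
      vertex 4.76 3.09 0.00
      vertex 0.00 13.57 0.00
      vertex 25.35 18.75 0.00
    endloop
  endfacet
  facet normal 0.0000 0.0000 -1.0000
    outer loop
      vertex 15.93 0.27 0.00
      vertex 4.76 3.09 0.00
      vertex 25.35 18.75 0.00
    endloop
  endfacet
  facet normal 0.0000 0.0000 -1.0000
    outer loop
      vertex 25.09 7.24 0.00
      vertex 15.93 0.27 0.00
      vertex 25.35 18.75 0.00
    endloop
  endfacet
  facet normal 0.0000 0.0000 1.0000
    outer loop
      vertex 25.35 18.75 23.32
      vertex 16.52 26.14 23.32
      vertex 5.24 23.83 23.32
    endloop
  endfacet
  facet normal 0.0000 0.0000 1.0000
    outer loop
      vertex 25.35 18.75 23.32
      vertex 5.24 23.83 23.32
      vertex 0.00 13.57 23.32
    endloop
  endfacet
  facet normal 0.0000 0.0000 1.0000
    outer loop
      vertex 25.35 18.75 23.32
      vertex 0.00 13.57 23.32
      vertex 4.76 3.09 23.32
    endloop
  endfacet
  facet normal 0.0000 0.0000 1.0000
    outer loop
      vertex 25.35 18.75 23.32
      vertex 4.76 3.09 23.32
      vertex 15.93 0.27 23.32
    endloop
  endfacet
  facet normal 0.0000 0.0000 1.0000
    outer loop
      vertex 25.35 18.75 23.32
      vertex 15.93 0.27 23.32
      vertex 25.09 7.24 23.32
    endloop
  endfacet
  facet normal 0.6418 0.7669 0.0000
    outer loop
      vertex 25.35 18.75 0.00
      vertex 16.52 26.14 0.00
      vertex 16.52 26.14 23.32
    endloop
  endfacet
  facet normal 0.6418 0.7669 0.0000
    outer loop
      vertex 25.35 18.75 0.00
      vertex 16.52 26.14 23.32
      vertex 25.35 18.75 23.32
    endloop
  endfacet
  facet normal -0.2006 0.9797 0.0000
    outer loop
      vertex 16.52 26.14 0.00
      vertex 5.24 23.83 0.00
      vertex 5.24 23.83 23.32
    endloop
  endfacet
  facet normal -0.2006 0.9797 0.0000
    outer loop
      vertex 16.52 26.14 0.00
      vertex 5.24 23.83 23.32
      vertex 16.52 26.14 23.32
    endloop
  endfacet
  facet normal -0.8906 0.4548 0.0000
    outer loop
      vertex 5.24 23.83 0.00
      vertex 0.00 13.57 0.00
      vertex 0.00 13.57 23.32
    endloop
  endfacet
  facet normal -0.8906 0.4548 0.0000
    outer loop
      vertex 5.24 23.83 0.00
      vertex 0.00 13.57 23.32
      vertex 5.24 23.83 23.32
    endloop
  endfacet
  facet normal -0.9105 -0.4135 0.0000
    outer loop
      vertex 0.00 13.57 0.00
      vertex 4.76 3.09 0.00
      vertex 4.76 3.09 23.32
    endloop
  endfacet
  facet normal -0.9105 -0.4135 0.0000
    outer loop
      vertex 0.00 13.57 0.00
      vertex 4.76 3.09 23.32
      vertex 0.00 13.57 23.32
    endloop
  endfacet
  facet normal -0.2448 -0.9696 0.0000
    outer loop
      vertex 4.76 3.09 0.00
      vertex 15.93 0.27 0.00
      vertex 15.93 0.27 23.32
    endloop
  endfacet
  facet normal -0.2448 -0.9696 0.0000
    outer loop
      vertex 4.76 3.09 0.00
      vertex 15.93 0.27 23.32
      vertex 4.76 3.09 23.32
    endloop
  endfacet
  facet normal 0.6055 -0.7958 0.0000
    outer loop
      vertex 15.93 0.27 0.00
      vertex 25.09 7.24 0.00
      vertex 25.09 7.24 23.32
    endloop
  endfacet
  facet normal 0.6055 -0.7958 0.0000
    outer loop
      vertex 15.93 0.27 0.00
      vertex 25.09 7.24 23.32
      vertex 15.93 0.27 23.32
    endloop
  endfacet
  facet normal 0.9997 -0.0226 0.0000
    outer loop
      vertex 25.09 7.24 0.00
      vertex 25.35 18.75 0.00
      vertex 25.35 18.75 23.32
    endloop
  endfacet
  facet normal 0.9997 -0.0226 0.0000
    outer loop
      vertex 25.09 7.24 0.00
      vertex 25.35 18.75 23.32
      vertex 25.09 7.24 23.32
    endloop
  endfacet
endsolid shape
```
; perimeter-only toolpath
G21 ; units = mm
G90 ; absolute positioning
G28 ; home
; layer 1
G0 Z4.66
G0 X25.35 Y18.75
G1 X16.52 Y26.14
G1 X5.24 Y23.83
G1 X0.00 Y13.57
G1 X4.76 Y3.09
G1 X15.93 Y0.27
G1 X25.09 Y7.24
G1 X25.35 Y18.75
; layer 2
G0 Z9.33
G0 X25.35 Y18.75
G1 X16.52 Y26.14
G1 X5.24 Y23.83
G1 X0.00 Y13.57
G1 X4.76 Y3.09
G1 X15.93 Y0.27
G1 X25.09 Y7.24
G1 X25.35 Y18.75
; layer 3
G0 Z13.99
G0 X25.35 Y18.75
G1 X16.52 Y26.14
G1 X5.24 Y23.83
G1 X0.00 Y13.57
G1 X4.76 Y3.09
G1 X15.93 Y0.27
G1 X25.09 Y7.24
G1 X25.35 Y18.75
; layer 4
G0 Z18.66
G0 X25.35 Y18.75
G1 X16.52 Y26.14
G1 X5.24 Y23.83
G1 X0.00 Y13.57
G1 X4.76 Y3.09
G1 X15.93 Y0.27
G1 X25.09 Y7.24
G1 X25.35 Y18.75
; layer 5
G0 Z23.32
G0 X25.35 Y18.75
G1 X16.52 Y26.14
G1 X5.24 Y23.83
G1 X0.00 Y13.57
G1 X4.76 Y3.09
G1 X15.93 Y0.27
G1 X25.09 Y7.24
G1 X25.35 Y18.75
M2 ; end

The solid is a regular 7-sided prism (a cylinder approximated with 7 flat sides), circumscribed radius ≈ 13.3 mm, height ≈ 23.3 mm. Slicing at Δz = 4.66 mm — 5 equal slices spanning the solid's height, so layer i sits at z = i·h/5 — gives 5 non-empty perimeters. Each is a 7-segment closed polygon; G0 lifts to the layer z and rapids to the start vertex, then G1 traces the edges.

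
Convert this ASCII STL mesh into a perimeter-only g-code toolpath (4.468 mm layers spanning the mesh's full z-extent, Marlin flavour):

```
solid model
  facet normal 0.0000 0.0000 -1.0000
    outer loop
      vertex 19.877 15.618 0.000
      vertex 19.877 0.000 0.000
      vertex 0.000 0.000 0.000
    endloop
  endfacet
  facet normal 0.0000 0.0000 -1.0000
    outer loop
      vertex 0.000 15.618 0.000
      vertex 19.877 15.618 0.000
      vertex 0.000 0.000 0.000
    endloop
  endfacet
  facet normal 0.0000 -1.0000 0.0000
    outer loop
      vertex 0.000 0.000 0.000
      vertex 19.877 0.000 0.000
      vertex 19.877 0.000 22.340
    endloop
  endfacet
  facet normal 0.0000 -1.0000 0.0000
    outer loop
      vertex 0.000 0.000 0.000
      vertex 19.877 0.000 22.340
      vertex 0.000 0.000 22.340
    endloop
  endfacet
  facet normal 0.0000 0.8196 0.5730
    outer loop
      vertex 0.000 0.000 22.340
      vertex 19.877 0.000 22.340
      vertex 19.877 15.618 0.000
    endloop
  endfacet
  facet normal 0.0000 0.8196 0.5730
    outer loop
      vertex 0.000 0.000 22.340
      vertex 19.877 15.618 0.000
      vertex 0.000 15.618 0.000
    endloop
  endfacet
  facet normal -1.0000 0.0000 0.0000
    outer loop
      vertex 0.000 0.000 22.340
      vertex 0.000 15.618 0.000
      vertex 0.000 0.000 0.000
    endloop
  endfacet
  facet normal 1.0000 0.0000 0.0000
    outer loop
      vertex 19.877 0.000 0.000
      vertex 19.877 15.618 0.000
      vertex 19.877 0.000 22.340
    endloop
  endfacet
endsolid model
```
; perimeter-only toolpath
G21 ; units = mm
G90 ; absolute positioning
G28 ; home
; layer 1
G0 Z4.468
G0 X0.000 Y0.000
G1 X19.877 Y0.000
G1 X19.877 Y12.494
G1 X0.000 Y12.494
G1 X0.000 Y0.000
; layer 2
G0 Z8.936
G0 X0.000 Y0.000
G1 X19.877 Y0.000
G1 X19.877 Y9.371
G1 X0.000 Y9.371
G1 X0.000 Y0.000
; layer 3
G0 Z13.404
G0 X0.000 Y0.000
G1 X19.877 Y0.000
G1 X19.877 Y6.247
G1 X0.000 Y6.247
G1 X0.000 Y0.000
; layer 4
G0 Z17.872
G0 X0.000 Y0.000
G1 X19.877 Y0.000
G1 X19.877 Y3.124
G1 X0.000 Y3.124
G1 X0.000 Y0.000
M2 ; end

The solid is a wedge (ramp): 19.9 × 15.6 mm base, rising to 22.3 mm along the y=0 edge and sloping linearly to z=0 at y=15.6. Slicing at Δz = 4.468 mm — 5 equal slices spanning the solid's height, so layer i sits at z = i·h/5 — gives 4 non-empty perimeters. Each is a 4-segment closed polygon; G0 lifts to the layer z and rapids to the start vertex, then G1 traces the edges. The cross-section shrinks linearly with z (the slice at the apex is degenerate and omitted).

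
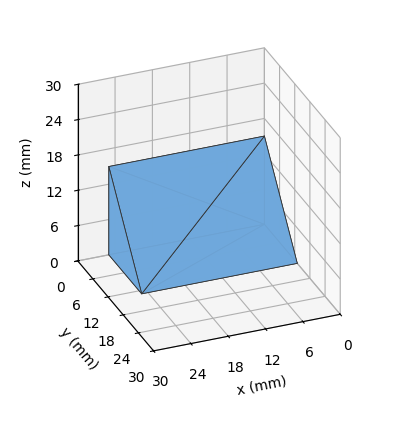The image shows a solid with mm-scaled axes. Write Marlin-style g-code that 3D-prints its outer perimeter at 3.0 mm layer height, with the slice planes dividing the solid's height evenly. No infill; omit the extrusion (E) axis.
Reading the render: the shape is a wedge (ramp): 25 × 13 mm base, rising to 15 mm along the y=0 edge and sloping linearly to z=0 at y=13 (dimensions read to the nearest mm from the axis ticks). For the g-code, the solid's height is divided into equal slices at the stated Δz and each level perimeter traced with G1 moves after a G0 lift.

; perimeter-only toolpath
G21 ; units = mm
G90 ; absolute positioning
G28 ; home
; layer 1
G0 Z3.0
G0 X0.0 Y0.0
G1 X25.0 Y0.0
G1 X25.0 Y10.4
G1 X0.0 Y10.4
G1 X0.0 Y0.0
; layer 2
G0 Z6.0
G0 X0.0 Y0.0
G1 X25.0 Y0.0
G1 X25.0 Y7.8
G1 X0.0 Y7.8
G1 X0.0 Y0.0
; layer 3
G0 Z9.0
G0 X0.0 Y0.0
G1 X25.0 Y0.0
G1 X25.0 Y5.2
G1 X0.0 Y5.2
G1 X0.0 Y0.0
; layer 4
G0 Z12.0
G0 X0.0 Y0.0
G1 X25.0 Y0.0
G1 X25.0 Y2.6
G1 X0.0 Y2.6
G1 X0.0 Y0.0
M2 ; end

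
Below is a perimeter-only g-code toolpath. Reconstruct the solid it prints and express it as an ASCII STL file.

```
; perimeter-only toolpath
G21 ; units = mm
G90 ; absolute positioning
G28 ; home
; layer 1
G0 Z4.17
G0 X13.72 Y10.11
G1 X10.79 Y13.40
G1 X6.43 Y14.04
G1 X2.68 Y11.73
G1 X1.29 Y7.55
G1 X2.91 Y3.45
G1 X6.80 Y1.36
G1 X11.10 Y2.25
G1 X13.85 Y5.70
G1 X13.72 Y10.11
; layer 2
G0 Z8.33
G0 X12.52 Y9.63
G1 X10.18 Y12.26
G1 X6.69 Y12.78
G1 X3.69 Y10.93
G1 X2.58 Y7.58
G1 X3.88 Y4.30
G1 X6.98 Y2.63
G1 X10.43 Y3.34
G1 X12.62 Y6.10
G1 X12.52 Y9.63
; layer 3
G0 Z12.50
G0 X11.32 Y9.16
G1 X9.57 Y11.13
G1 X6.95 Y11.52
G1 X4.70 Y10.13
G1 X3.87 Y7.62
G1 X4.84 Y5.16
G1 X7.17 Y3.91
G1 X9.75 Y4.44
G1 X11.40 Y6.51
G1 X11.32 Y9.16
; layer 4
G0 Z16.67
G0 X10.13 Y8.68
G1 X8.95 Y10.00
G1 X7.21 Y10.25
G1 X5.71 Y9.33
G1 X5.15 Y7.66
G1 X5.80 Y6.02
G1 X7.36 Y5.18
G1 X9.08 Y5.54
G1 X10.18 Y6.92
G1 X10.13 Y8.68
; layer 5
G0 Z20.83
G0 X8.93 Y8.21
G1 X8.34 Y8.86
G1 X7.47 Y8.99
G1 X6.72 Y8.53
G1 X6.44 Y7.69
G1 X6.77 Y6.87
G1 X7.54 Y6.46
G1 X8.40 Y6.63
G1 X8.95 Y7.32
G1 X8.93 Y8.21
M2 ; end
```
solid part
  facet normal 0.0000 0.0000 -1.0000
    outer loop
      vertex 6.17 15.30 0.00
      vertex 11.40 14.53 0.00
      vertex 14.92 10.58 0.00
    endloop
  endfacet
  facet normal 0.0000 0.0000 -1.0000
    outer loop
      vertex 1.67 12.53 0.00
      vertex 6.17 15.30 0.00
      vertex 14.92 10.58 0.00
    endloop
  endfacet
  facet normal 0.0000 0.0000 -1.0000
    outer loop
      vertex 0.00 7.51 0.00
      vertex 1.67 12.53 0.00
      vertex 14.92 10.58 0.00
    endloop
  endfacet
  facet normal 0.0000 0.0000 -1.0000
    outer loop
      vertex 1.95 2.59 0.00
      vertex 0.00 7.51 0.00
      vertex 14.92 10.58 0.00
    endloop
  endfacet
  facet normal 0.0000 0.0000 -1.0000
    outer loop
      vertex 6.61 0.08 0.00
      vertex 1.95 2.59 0.00
      vertex 14.92 10.58 0.00
    endloop
  endfacet
  facet normal 0.0000 0.0000 -1.0000
    outer loop
      vertex 11.78 1.15 0.00
      vertex 6.61 0.08 0.00
      vertex 14.92 10.58 0.00
    endloop
  endfacet
  facet normal 0.0000 0.0000 -1.0000
    outer loop
      vertex 15.07 5.29 0.00
      vertex 11.78 1.15 0.00
      vertex 14.92 10.58 0.00
    endloop
  endfacet
  facet normal 0.7169 0.6389 0.2790
    outer loop
      vertex 14.92 10.58 0.00
      vertex 11.40 14.53 0.00
      vertex 7.73 7.73 25.00
    endloop
  endfacet
  facet normal 0.1399 0.9501 0.2790
    outer loop
      vertex 11.40 14.53 0.00
      vertex 6.17 15.30 0.00
      vertex 7.73 7.73 25.00
    endloop
  endfacet
  facet normal -0.5034 0.8178 0.2790
    outer loop
      vertex 6.17 15.30 0.00
      vertex 1.67 12.53 0.00
      vertex 7.73 7.73 25.00
    endloop
  endfacet
  facet normal -0.9112 0.3031 0.2791
    outer loop
      vertex 1.67 12.53 0.00
      vertex 0.00 7.51 0.00
      vertex 7.73 7.73 25.00
    endloop
  endfacet
  facet normal -0.8927 -0.3538 0.2791
    outer loop
      vertex 0.00 7.51 0.00
      vertex 1.95 2.59 0.00
      vertex 7.73 7.73 25.00
    endloop
  endfacet
  facet normal -0.4554 -0.8454 0.2791
    outer loop
      vertex 1.95 2.59 0.00
      vertex 6.61 0.08 0.00
      vertex 7.73 7.73 25.00
    endloop
  endfacet
  facet normal 0.1946 -0.9404 0.2790
    outer loop
      vertex 6.61 0.08 0.00
      vertex 11.78 1.15 0.00
      vertex 7.73 7.73 25.00
    endloop
  endfacet
  facet normal 0.7518 -0.5974 0.2790
    outer loop
      vertex 11.78 1.15 0.00
      vertex 15.07 5.29 0.00
      vertex 7.73 7.73 25.00
    endloop
  endfacet
  facet normal 0.9599 0.0272 0.2792
    outer loop
      vertex 15.07 5.29 0.00
      vertex 14.92 10.58 0.00
      vertex 7.73 7.73 25.00
    endloop
  endfacet
endsolid part

The G0 Z moves step by Δz≈4.17 mm. The G1 loops shrink linearly with z, so the solid tapers from its base footprint up to z≈25. Closing with a flat bottom cap and the tapered top and triangulating gives 16 facets — a regular 9-sided pyramid, base circumscribed radius ≈ 7.73 mm, apex at z ≈ 25 mm.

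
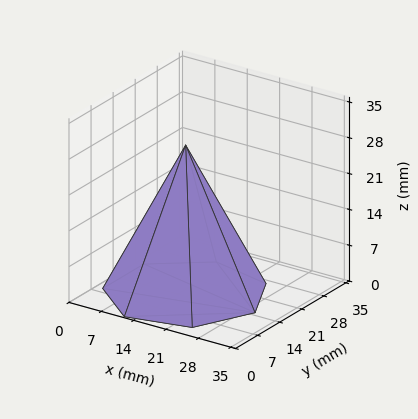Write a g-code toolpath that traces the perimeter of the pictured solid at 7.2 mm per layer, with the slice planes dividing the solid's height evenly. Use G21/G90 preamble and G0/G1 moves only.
Reading the render: the shape is a regular 7-sided pyramid, base circumscribed radius ≈ 15 mm, apex at z ≈ 29 mm (dimensions read to the nearest mm from the axis ticks). For the g-code, the solid's height is divided into equal slices at the stated Δz and each level perimeter traced with G1 moves after a G0 lift.

; perimeter-only toolpath
G21 ; units = mm
G90 ; absolute positioning
G28 ; home
; layer 1
G0 Z7.2
G0 X26.2 Y15.0
G1 X22.0 Y23.8
G1 X12.5 Y26.0
G1 X4.9 Y19.9
G1 X4.9 Y10.1
G1 X12.5 Y4.0
G1 X22.0 Y6.2
G1 X26.2 Y15.0
; layer 2
G0 Z14.5
G0 X22.5 Y15.0
G1 X19.7 Y20.9
G1 X13.3 Y22.3
G1 X8.2 Y18.2
G1 X8.2 Y11.8
G1 X13.3 Y7.7
G1 X19.7 Y9.2
G1 X22.5 Y15.0
; layer 3
G0 Z21.8
G0 X18.8 Y15.0
G1 X17.4 Y17.9
G1 X14.2 Y18.6
G1 X11.6 Y16.6
G1 X11.6 Y13.4
G1 X14.2 Y11.3
G1 X17.4 Y12.1
G1 X18.8 Y15.0
M2 ; end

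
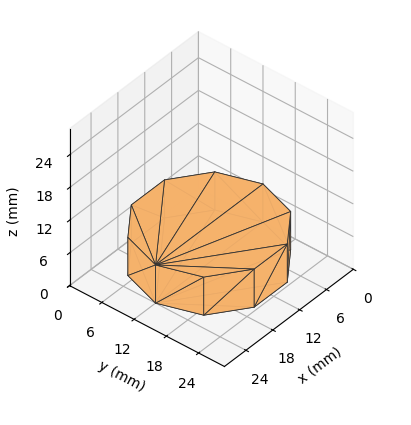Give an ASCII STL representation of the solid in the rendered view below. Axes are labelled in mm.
Reading the render: the shape is a regular 10-sided prism (a cylinder approximated with 10 flat sides), circumscribed radius ≈ 12 mm, height ≈ 7 mm (dimensions read to the nearest mm from the axis ticks). For the STL, each face is triangulated and given an outward normal.

solid part
  facet normal 0.0000 0.0000 -1.0000
    outer loop
      vertex 15.708 23.413 0.000
      vertex 21.708 19.053 0.000
      vertex 24.000 12.000 0.000
    endloop
  endfacet
  facet normal 0.0000 0.0000 -1.0000
    outer loop
      vertex 8.292 23.413 0.000
      vertex 15.708 23.413 0.000
      vertex 24.000 12.000 0.000
    endloop
  endfacet
  facet normal 0.0000 0.0000 -1.0000
    outer loop
      vertex 2.292 19.053 0.000
      vertex 8.292 23.413 0.000
      vertex 24.000 12.000 0.000
    endloop
  endfacet
  facet normal 0.0000 0.0000 -1.0000
    outer loop
      vertex 0.000 12.000 0.000
      vertex 2.292 19.053 0.000
      vertex 24.000 12.000 0.000
    endloop
  endfacet
  facet normal 0.0000 0.0000 -1.0000
    outer loop
      vertex 2.292 4.947 0.000
      vertex 0.000 12.000 0.000
      vertex 24.000 12.000 0.000
    endloop
  endfacet
  facet normal 0.0000 0.0000 -1.0000
    outer loop
      vertex 8.292 0.587 0.000
      vertex 2.292 4.947 0.000
      vertex 24.000 12.000 0.000
    endloop
  endfacet
  facet normal 0.0000 0.0000 -1.0000
    outer loop
      vertex 15.708 0.587 0.000
      vertex 8.292 0.587 0.000
      vertex 24.000 12.000 0.000
    endloop
  endfacet
  facet normal 0.0000 0.0000 -1.0000
    outer loop
      vertex 21.708 4.947 0.000
      vertex 15.708 0.587 0.000
      vertex 24.000 12.000 0.000
    endloop
  endfacet
  facet normal 0.0000 0.0000 1.0000
    outer loop
      vertex 24.000 12.000 7.000
      vertex 21.708 19.053 7.000
      vertex 15.708 23.413 7.000
    endloop
  endfacet
  facet normal 0.0000 0.0000 1.0000
    outer loop
      vertex 24.000 12.000 7.000
      vertex 15.708 23.413 7.000
      vertex 8.292 23.413 7.000
    endloop
  endfacet
  facet normal 0.0000 0.0000 1.0000
    outer loop
      vertex 24.000 12.000 7.000
      vertex 8.292 23.413 7.000
      vertex 2.292 19.053 7.000
    endloop
  endfacet
  facet normal 0.0000 0.0000 1.0000
    outer loop
      vertex 24.000 12.000 7.000
      vertex 2.292 19.053 7.000
      vertex 0.000 12.000 7.000
    endloop
  endfacet
  facet normal 0.0000 0.0000 1.0000
    outer loop
      vertex 24.000 12.000 7.000
      vertex 0.000 12.000 7.000
      vertex 2.292 4.947 7.000
    endloop
  endfacet
  facet normal 0.0000 0.0000 1.0000
    outer loop
      vertex 24.000 12.000 7.000
      vertex 2.292 4.947 7.000
      vertex 8.292 0.587 7.000
    endloop
  endfacet
  facet normal 0.0000 0.0000 1.0000
    outer loop
      vertex 24.000 12.000 7.000
      vertex 8.292 0.587 7.000
      vertex 15.708 0.587 7.000
    endloop
  endfacet
  facet normal 0.0000 0.0000 1.0000
    outer loop
      vertex 24.000 12.000 7.000
      vertex 15.708 0.587 7.000
      vertex 21.708 4.947 7.000
    endloop
  endfacet
  facet normal 0.9510 0.3091 0.0000
    outer loop
      vertex 24.000 12.000 0.000
      vertex 21.708 19.053 0.000
      vertex 21.708 19.053 7.000
    endloop
  endfacet
  facet normal 0.9510 0.3091 0.0000
    outer loop
      vertex 24.000 12.000 0.000
      vertex 21.708 19.053 7.000
      vertex 24.000 12.000 7.000
    endloop
  endfacet
  facet normal 0.5879 0.8090 0.0000
    outer loop
      vertex 21.708 19.053 0.000
      vertex 15.708 23.413 0.000
      vertex 15.708 23.413 7.000
    endloop
  endfacet
  facet normal 0.5879 0.8090 0.0000
    outer loop
      vertex 21.708 19.053 0.000
      vertex 15.708 23.413 7.000
      vertex 21.708 19.053 7.000
    endloop
  endfacet
  facet normal 0.0000 1.0000 0.0000
    outer loop
      vertex 15.708 23.413 0.000
      vertex 8.292 23.413 0.000
      vertex 8.292 23.413 7.000
    endloop
  endfacet
  facet normal 0.0000 1.0000 0.0000
    outer loop
      vertex 15.708 23.413 0.000
      vertex 8.292 23.413 7.000
      vertex 15.708 23.413 7.000
    endloop
  endfacet
  facet normal -0.5879 0.8090 0.0000
    outer loop
      vertex 8.292 23.413 0.000
      vertex 2.292 19.053 0.000
      vertex 2.292 19.053 7.000
    endloop
  endfacet
  facet normal -0.5879 0.8090 0.0000
    outer loop
      vertex 8.292 23.413 0.000
      vertex 2.292 19.053 7.000
      vertex 8.292 23.413 7.000
    endloop
  endfacet
  facet normal -0.9510 0.3091 0.0000
    outer loop
      vertex 2.292 19.053 0.000
      vertex 0.000 12.000 0.000
      vertex 0.000 12.000 7.000
    endloop
  endfacet
  facet normal -0.9510 0.3091 0.0000
    outer loop
      vertex 2.292 19.053 0.000
      vertex 0.000 12.000 7.000
      vertex 2.292 19.053 7.000
    endloop
  endfacet
  facet normal -0.9510 -0.3091 0.0000
    outer loop
      vertex 0.000 12.000 0.000
      vertex 2.292 4.947 0.000
      vertex 2.292 4.947 7.000
    endloop
  endfacet
  facet normal -0.9510 -0.3091 0.0000
    outer loop
      vertex 0.000 12.000 0.000
      vertex 2.292 4.947 7.000
      vertex 0.000 12.000 7.000
    endloop
  endfacet
  facet normal -0.5879 -0.8090 0.0000
    outer loop
      vertex 2.292 4.947 0.000
      vertex 8.292 0.587 0.000
      vertex 8.292 0.587 7.000
    endloop
  endfacet
  facet normal -0.5879 -0.8090 0.0000
    outer loop
      vertex 2.292 4.947 0.000
      vertex 8.292 0.587 7.000
      vertex 2.292 4.947 7.000
    endloop
  endfacet
  facet normal 0.0000 -1.0000 0.0000
    outer loop
      vertex 8.292 0.587 0.000
      vertex 15.708 0.587 0.000
      vertex 15.708 0.587 7.000
    endloop
  endfacet
  facet normal 0.0000 -1.0000 0.0000
    outer loop
      vertex 8.292 0.587 0.000
      vertex 15.708 0.587 7.000
      vertex 8.292 0.587 7.000
    endloop
  endfacet
  facet normal 0.5879 -0.8090 0.0000
    outer loop
      vertex 15.708 0.587 0.000
      vertex 21.708 4.947 0.000
      vertex 21.708 4.947 7.000
    endloop
  endfacet
  facet normal 0.5879 -0.8090 0.0000
    outer loop
      vertex 15.708 0.587 0.000
      vertex 21.708 4.947 7.000
      vertex 15.708 0.587 7.000
    endloop
  endfacet
  facet normal 0.9510 -0.3091 0.0000
    outer loop
      vertex 21.708 4.947 0.000
      vertex 24.000 12.000 0.000
      vertex 24.000 12.000 7.000
    endloop
  endfacet
  facet normal 0.9510 -0.3091 0.0000
    outer loop
      vertex 21.708 4.947 0.000
      vertex 24.000 12.000 7.000
      vertex 21.708 4.947 7.000
    endloop
  endfacet
endsolid part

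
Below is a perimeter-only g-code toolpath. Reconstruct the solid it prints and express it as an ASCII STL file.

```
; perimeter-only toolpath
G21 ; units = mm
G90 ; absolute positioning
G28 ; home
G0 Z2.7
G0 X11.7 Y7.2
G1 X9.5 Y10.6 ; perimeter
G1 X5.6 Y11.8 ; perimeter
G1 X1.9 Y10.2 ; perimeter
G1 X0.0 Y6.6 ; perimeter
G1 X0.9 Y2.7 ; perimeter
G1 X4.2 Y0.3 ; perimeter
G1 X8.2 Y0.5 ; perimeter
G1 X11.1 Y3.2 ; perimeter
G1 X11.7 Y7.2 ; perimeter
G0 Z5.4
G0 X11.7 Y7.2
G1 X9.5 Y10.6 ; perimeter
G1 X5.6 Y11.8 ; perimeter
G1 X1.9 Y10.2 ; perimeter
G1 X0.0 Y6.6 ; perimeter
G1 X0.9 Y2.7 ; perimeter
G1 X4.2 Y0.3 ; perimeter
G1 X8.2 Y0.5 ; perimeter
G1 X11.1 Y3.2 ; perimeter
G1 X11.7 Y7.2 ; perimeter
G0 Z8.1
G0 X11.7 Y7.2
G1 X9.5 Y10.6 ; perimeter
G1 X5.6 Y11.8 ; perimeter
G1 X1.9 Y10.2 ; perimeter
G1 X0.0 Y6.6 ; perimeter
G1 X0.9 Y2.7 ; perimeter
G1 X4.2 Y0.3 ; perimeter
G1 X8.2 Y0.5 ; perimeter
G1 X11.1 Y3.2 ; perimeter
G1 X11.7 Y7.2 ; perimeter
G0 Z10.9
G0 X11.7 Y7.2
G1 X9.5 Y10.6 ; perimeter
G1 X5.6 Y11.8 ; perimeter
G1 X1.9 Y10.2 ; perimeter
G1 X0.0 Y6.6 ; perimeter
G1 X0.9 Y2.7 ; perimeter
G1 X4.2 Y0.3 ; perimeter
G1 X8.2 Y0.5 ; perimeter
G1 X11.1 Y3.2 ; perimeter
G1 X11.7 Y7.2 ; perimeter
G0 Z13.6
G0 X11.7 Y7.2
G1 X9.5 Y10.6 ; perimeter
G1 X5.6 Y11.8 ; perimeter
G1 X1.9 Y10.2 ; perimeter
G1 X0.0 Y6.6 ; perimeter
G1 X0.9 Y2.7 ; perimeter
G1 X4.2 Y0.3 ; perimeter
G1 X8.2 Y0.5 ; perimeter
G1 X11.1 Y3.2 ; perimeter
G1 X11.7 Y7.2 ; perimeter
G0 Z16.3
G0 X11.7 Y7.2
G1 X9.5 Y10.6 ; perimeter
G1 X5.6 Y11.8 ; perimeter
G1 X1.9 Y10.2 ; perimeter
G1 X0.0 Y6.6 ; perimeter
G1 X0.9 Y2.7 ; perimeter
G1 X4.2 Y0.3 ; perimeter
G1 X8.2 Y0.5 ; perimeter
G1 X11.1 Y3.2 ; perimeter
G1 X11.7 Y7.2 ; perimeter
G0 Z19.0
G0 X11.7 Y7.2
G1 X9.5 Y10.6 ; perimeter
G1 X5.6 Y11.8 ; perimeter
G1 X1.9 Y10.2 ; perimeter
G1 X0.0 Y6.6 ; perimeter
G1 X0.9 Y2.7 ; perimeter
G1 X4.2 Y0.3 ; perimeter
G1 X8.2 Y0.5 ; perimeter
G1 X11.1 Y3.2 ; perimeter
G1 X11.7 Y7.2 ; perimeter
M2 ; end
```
solid part
  facet normal 0.0000 0.0000 -1.0000
    outer loop
      vertex 5.6 11.8 0.0
      vertex 9.5 10.6 0.0
      vertex 11.7 7.2 0.0
    endloop
  endfacet
  facet normal 0.0000 0.0000 -1.0000
    outer loop
      vertex 1.9 10.2 0.0
      vertex 5.6 11.8 0.0
      vertex 11.7 7.2 0.0
    endloop
  endfacet
  facet normal 0.0000 0.0000 -1.0000
    outer loop
      vertex 0.0 6.6 0.0
      vertex 1.9 10.2 0.0
      vertex 11.7 7.2 0.0
    endloop
  endfacet
  facet normal 0.0000 0.0000 -1.0000
    outer loop
      vertex 0.9 2.7 0.0
      vertex 0.0 6.6 0.0
      vertex 11.7 7.2 0.0
    endloop
  endfacet
  facet normal 0.0000 0.0000 -1.0000
    outer loop
      vertex 4.2 0.3 0.0
      vertex 0.9 2.7 0.0
      vertex 11.7 7.2 0.0
    endloop
  endfacet
  facet normal 0.0000 0.0000 -1.0000
    outer loop
      vertex 8.2 0.5 0.0
      vertex 4.2 0.3 0.0
      vertex 11.7 7.2 0.0
    endloop
  endfacet
  facet normal 0.0000 0.0000 -1.0000
    outer loop
      vertex 11.1 3.2 0.0
      vertex 8.2 0.5 0.0
      vertex 11.7 7.2 0.0
    endloop
  endfacet
  facet normal 0.0000 0.0000 1.0000
    outer loop
      vertex 11.7 7.2 19.0
      vertex 9.5 10.6 19.0
      vertex 5.6 11.8 19.0
    endloop
  endfacet
  facet normal 0.0000 0.0000 1.0000
    outer loop
      vertex 11.7 7.2 19.0
      vertex 5.6 11.8 19.0
      vertex 1.9 10.2 19.0
    endloop
  endfacet
  facet normal 0.0000 0.0000 1.0000
    outer loop
      vertex 11.7 7.2 19.0
      vertex 1.9 10.2 19.0
      vertex 0.0 6.6 19.0
    endloop
  endfacet
  facet normal 0.0000 0.0000 1.0000
    outer loop
      vertex 11.7 7.2 19.0
      vertex 0.0 6.6 19.0
      vertex 0.9 2.7 19.0
    endloop
  endfacet
  facet normal 0.0000 0.0000 1.0000
    outer loop
      vertex 11.7 7.2 19.0
      vertex 0.9 2.7 19.0
      vertex 4.2 0.3 19.0
    endloop
  endfacet
  facet normal 0.0000 0.0000 1.0000
    outer loop
      vertex 11.7 7.2 19.0
      vertex 4.2 0.3 19.0
      vertex 8.2 0.5 19.0
    endloop
  endfacet
  facet normal 0.0000 0.0000 1.0000
    outer loop
      vertex 11.7 7.2 19.0
      vertex 8.2 0.5 19.0
      vertex 11.1 3.2 19.0
    endloop
  endfacet
  facet normal 0.8396 0.5433 0.0000
    outer loop
      vertex 11.7 7.2 0.0
      vertex 9.5 10.6 0.0
      vertex 9.5 10.6 19.0
    endloop
  endfacet
  facet normal 0.8396 0.5433 0.0000
    outer loop
      vertex 11.7 7.2 0.0
      vertex 9.5 10.6 19.0
      vertex 11.7 7.2 19.0
    endloop
  endfacet
  facet normal 0.2941 0.9558 0.0000
    outer loop
      vertex 9.5 10.6 0.0
      vertex 5.6 11.8 0.0
      vertex 5.6 11.8 19.0
    endloop
  endfacet
  facet normal 0.2941 0.9558 0.0000
    outer loop
      vertex 9.5 10.6 0.0
      vertex 5.6 11.8 19.0
      vertex 9.5 10.6 19.0
    endloop
  endfacet
  facet normal -0.3969 0.9179 0.0000
    outer loop
      vertex 5.6 11.8 0.0
      vertex 1.9 10.2 0.0
      vertex 1.9 10.2 19.0
    endloop
  endfacet
  facet normal -0.3969 0.9179 0.0000
    outer loop
      vertex 5.6 11.8 0.0
      vertex 1.9 10.2 19.0
      vertex 5.6 11.8 19.0
    endloop
  endfacet
  facet normal -0.8844 0.4668 0.0000
    outer loop
      vertex 1.9 10.2 0.0
      vertex 0.0 6.6 0.0
      vertex 0.0 6.6 19.0
    endloop
  endfacet
  facet normal -0.8844 0.4668 0.0000
    outer loop
      vertex 1.9 10.2 0.0
      vertex 0.0 6.6 19.0
      vertex 1.9 10.2 19.0
    endloop
  endfacet
  facet normal -0.9744 -0.2249 0.0000
    outer loop
      vertex 0.0 6.6 0.0
      vertex 0.9 2.7 0.0
      vertex 0.9 2.7 19.0
    endloop
  endfacet
  facet normal -0.9744 -0.2249 0.0000
    outer loop
      vertex 0.0 6.6 0.0
      vertex 0.9 2.7 19.0
      vertex 0.0 6.6 19.0
    endloop
  endfacet
  facet normal -0.5882 -0.8087 0.0000
    outer loop
      vertex 0.9 2.7 0.0
      vertex 4.2 0.3 0.0
      vertex 4.2 0.3 19.0
    endloop
  endfacet
  facet normal -0.5882 -0.8087 0.0000
    outer loop
      vertex 0.9 2.7 0.0
      vertex 4.2 0.3 19.0
      vertex 0.9 2.7 19.0
    endloop
  endfacet
  facet normal 0.0499 -0.9988 0.0000
    outer loop
      vertex 4.2 0.3 0.0
      vertex 8.2 0.5 0.0
      vertex 8.2 0.5 19.0
    endloop
  endfacet
  facet normal 0.0499 -0.9988 0.0000
    outer loop
      vertex 4.2 0.3 0.0
      vertex 8.2 0.5 19.0
      vertex 4.2 0.3 19.0
    endloop
  endfacet
  facet normal 0.6814 -0.7319 0.0000
    outer loop
      vertex 8.2 0.5 0.0
      vertex 11.1 3.2 0.0
      vertex 11.1 3.2 19.0
    endloop
  endfacet
  facet normal 0.6814 -0.7319 0.0000
    outer loop
      vertex 8.2 0.5 0.0
      vertex 11.1 3.2 19.0
      vertex 8.2 0.5 19.0
    endloop
  endfacet
  facet normal 0.9889 -0.1483 0.0000
    outer loop
      vertex 11.1 3.2 0.0
      vertex 11.7 7.2 0.0
      vertex 11.7 7.2 19.0
    endloop
  endfacet
  facet normal 0.9889 -0.1483 0.0000
    outer loop
      vertex 11.1 3.2 0.0
      vertex 11.7 7.2 19.0
      vertex 11.1 3.2 19.0
    endloop
  endfacet
endsolid part

The G0 Z moves step by Δz≈2.7 mm. Every layer's G1 loop is the same polygon, so the solid is a straight extrusion of it from z=0 to z≈19. Closing with flat bottom and top caps and triangulating gives 32 facets — a regular 9-sided prism (a cylinder approximated with 9 flat sides), circumscribed radius ≈ 5.9 mm, height ≈ 19 mm.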